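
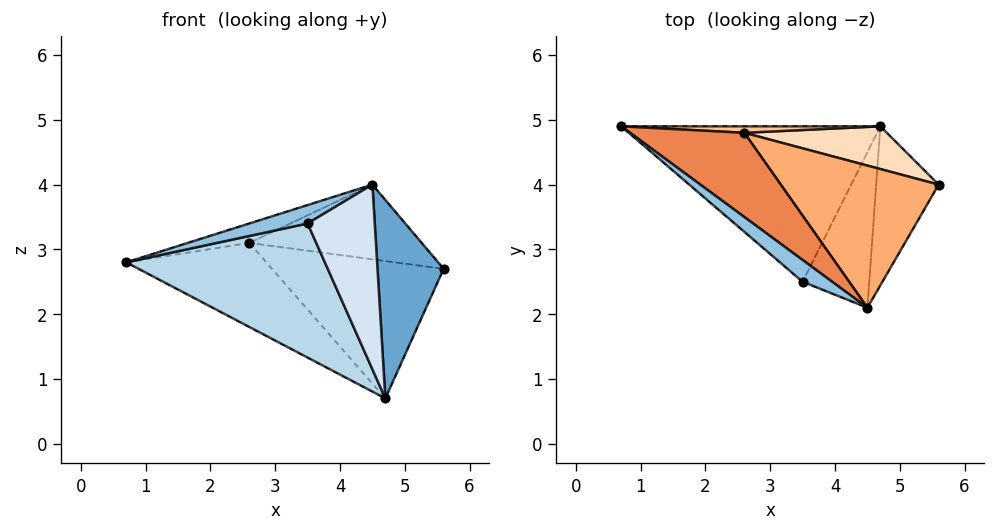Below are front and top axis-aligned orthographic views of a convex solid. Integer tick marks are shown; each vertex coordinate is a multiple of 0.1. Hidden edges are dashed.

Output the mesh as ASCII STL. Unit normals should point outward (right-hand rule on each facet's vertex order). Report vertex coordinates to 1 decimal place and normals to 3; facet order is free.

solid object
 facet normal 0.520 -0.667 -0.534
  outer loop
   vertex 4.7 4.9 0.7
   vertex 5.6 4.0 2.7
   vertex 4.5 2.1 4.0
  endloop
 endfacet
 facet normal -0.582 -0.524 0.621
  outer loop
   vertex 3.5 2.5 3.4
   vertex 4.5 2.1 4.0
   vertex 0.7 4.9 2.8
  endloop
 endfacet
 facet normal -0.369 -0.607 -0.704
  outer loop
   vertex 3.5 2.5 3.4
   vertex 0.7 4.9 2.8
   vertex 4.7 4.9 0.7
  endloop
 endfacet
 facet normal 0.080 -0.762 -0.642
  outer loop
   vertex 3.5 2.5 3.4
   vertex 4.7 4.9 0.7
   vertex 4.5 2.1 4.0
  endloop
 endfacet
 facet normal -0.141 0.223 0.965
  outer loop
   vertex 2.6 4.8 3.1
   vertex 0.7 4.9 2.8
   vertex 4.5 2.1 4.0
  endloop
 endfacet
 facet normal 0.235 0.452 0.860
  outer loop
   vertex 2.6 4.8 3.1
   vertex 4.5 2.1 4.0
   vertex 5.6 4.0 2.7
  endloop
 endfacet
 facet normal 0.040 0.996 0.077
  outer loop
   vertex 2.6 4.8 3.1
   vertex 4.7 4.9 0.7
   vertex 0.7 4.9 2.8
  endloop
 endfacet
 facet normal 0.282 0.916 0.285
  outer loop
   vertex 2.6 4.8 3.1
   vertex 5.6 4.0 2.7
   vertex 4.7 4.9 0.7
  endloop
 endfacet
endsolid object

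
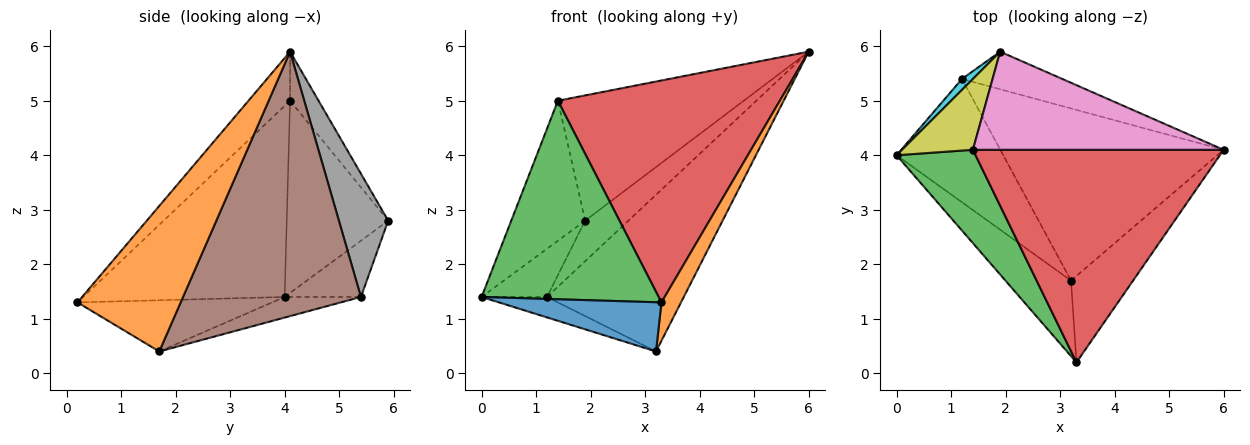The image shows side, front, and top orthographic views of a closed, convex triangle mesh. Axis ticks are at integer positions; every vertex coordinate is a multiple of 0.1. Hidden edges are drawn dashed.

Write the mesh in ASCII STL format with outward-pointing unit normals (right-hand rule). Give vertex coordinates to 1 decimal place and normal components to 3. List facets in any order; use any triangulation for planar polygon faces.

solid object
 facet normal -0.548 -0.457 -0.701
  outer loop
   vertex 3.2 1.7 0.4
   vertex 3.3 0.2 1.3
   vertex 0.0 4.0 1.4
  endloop
 endfacet
 facet normal 0.906 -0.171 -0.387
  outer loop
   vertex 3.2 1.7 0.4
   vertex 6.0 4.1 5.9
   vertex 3.3 0.2 1.3
  endloop
 endfacet
 facet normal -0.717 -0.631 0.296
  outer loop
   vertex 1.4 4.1 5.0
   vertex 0.0 4.0 1.4
   vertex 3.3 0.2 1.3
  endloop
 endfacet
 facet normal -0.134 -0.716 0.685
  outer loop
   vertex 1.4 4.1 5.0
   vertex 3.3 0.2 1.3
   vertex 6.0 4.1 5.9
  endloop
 endfacet
 facet normal -0.187 0.161 -0.969
  outer loop
   vertex 1.2 5.4 1.4
   vertex 3.2 1.7 0.4
   vertex 0.0 4.0 1.4
  endloop
 endfacet
 facet normal 0.659 0.506 -0.556
  outer loop
   vertex 1.2 5.4 1.4
   vertex 6.0 4.1 5.9
   vertex 3.2 1.7 0.4
  endloop
 endfacet
 facet normal -0.120 0.782 0.612
  outer loop
   vertex 1.9 5.9 2.8
   vertex 1.4 4.1 5.0
   vertex 6.0 4.1 5.9
  endloop
 endfacet
 facet normal 0.641 0.563 -0.522
  outer loop
   vertex 1.9 5.9 2.8
   vertex 6.0 4.1 5.9
   vertex 1.2 5.4 1.4
  endloop
 endfacet
 facet normal -0.775 0.564 0.286
  outer loop
   vertex 1.9 5.9 2.8
   vertex 0.0 4.0 1.4
   vertex 1.4 4.1 5.0
  endloop
 endfacet
 facet normal -0.751 0.644 0.146
  outer loop
   vertex 1.9 5.9 2.8
   vertex 1.2 5.4 1.4
   vertex 0.0 4.0 1.4
  endloop
 endfacet
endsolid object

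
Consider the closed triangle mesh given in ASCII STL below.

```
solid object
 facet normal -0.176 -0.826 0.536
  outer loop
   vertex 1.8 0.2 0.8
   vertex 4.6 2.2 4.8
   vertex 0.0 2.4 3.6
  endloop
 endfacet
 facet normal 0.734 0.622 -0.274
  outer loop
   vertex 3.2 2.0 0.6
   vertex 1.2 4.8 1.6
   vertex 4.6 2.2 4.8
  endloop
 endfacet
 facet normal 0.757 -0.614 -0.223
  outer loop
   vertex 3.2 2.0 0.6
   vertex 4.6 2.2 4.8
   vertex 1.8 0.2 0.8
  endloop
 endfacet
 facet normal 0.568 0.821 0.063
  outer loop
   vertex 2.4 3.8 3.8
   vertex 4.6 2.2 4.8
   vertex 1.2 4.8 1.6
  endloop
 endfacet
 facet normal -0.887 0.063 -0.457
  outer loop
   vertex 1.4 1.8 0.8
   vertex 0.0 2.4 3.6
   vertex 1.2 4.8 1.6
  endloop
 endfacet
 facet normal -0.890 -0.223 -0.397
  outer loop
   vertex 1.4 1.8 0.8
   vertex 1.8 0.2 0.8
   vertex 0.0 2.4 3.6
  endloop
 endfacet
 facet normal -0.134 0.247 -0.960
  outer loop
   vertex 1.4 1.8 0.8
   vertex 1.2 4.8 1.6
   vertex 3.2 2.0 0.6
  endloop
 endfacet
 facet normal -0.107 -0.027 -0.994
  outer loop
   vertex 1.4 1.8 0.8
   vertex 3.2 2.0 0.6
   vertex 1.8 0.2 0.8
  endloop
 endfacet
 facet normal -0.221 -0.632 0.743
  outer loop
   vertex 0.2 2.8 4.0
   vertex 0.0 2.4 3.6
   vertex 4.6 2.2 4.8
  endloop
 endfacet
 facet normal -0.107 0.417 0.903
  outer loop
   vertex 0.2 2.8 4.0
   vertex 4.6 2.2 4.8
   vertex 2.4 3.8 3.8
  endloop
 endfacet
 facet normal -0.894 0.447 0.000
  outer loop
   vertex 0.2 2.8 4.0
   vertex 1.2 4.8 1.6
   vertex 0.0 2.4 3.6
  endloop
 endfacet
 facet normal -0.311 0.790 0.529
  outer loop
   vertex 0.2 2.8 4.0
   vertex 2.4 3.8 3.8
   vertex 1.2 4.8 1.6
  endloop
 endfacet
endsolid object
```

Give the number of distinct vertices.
8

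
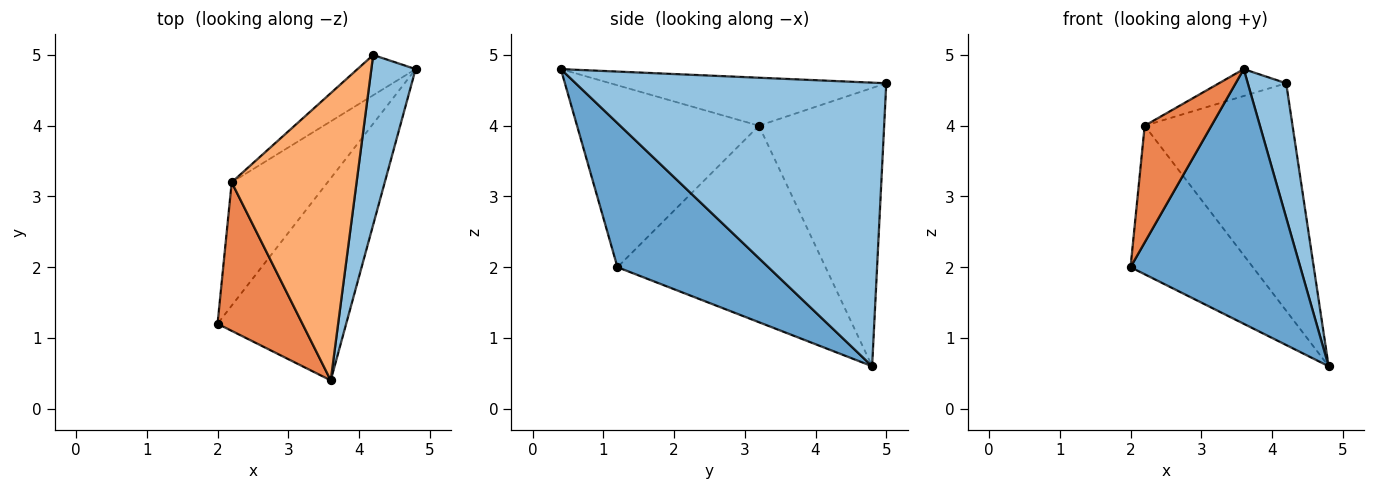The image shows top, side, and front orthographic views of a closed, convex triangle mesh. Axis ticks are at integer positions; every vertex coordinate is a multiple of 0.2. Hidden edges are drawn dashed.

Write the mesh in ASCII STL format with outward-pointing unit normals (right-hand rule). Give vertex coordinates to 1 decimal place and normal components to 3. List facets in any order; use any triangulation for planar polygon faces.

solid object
 facet normal 0.571 -0.643 -0.510
  outer loop
   vertex 3.6 0.4 4.8
   vertex 2.0 1.2 2.0
   vertex 4.8 4.8 0.6
  endloop
 endfacet
 facet normal 0.981 -0.121 0.153
  outer loop
   vertex 4.2 5.0 4.6
   vertex 3.6 0.4 4.8
   vertex 4.8 4.8 0.6
  endloop
 endfacet
 facet normal -0.795 0.467 -0.388
  outer loop
   vertex 2.2 3.2 4.0
   vertex 4.8 4.8 0.6
   vertex 2.0 1.2 2.0
  endloop
 endfacet
 facet normal -0.640 0.756 -0.134
  outer loop
   vertex 2.2 3.2 4.0
   vertex 4.2 5.0 4.6
   vertex 4.8 4.8 0.6
  endloop
 endfacet
 facet normal -0.860 -0.315 0.401
  outer loop
   vertex 2.2 3.2 4.0
   vertex 2.0 1.2 2.0
   vertex 3.6 0.4 4.8
  endloop
 endfacet
 facet normal -0.357 0.087 0.930
  outer loop
   vertex 2.2 3.2 4.0
   vertex 3.6 0.4 4.8
   vertex 4.2 5.0 4.6
  endloop
 endfacet
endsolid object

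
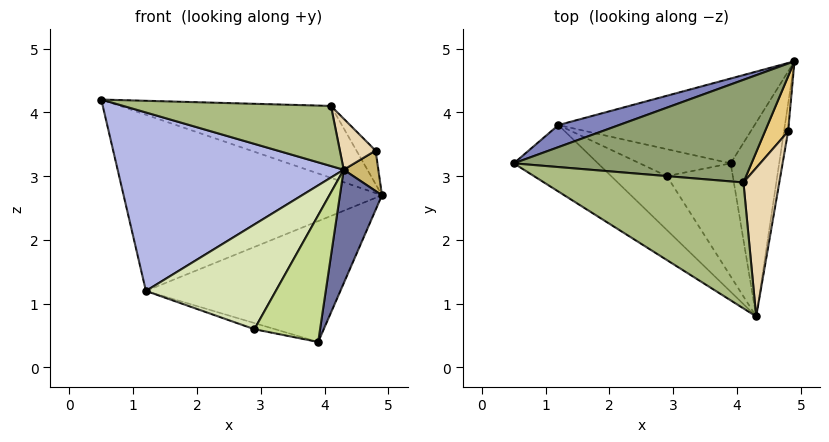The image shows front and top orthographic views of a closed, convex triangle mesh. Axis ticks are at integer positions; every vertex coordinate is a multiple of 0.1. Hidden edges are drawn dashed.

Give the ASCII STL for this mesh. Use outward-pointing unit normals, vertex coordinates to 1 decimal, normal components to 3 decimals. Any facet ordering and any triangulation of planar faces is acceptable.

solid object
 facet normal 0.941 -0.170 -0.291
  outer loop
   vertex 3.9 3.2 0.4
   vertex 4.9 4.8 2.7
   vertex 4.3 0.8 3.1
  endloop
 endfacet
 facet normal -0.303 0.945 0.118
  outer loop
   vertex 1.2 3.8 1.2
   vertex 0.5 3.2 4.2
   vertex 4.9 4.8 2.7
  endloop
 endfacet
 facet normal 0.012 0.818 -0.574
  outer loop
   vertex 1.2 3.8 1.2
   vertex 4.9 4.8 2.7
   vertex 3.9 3.2 0.4
  endloop
 endfacet
 facet normal -0.570 -0.770 -0.287
  outer loop
   vertex 1.2 3.8 1.2
   vertex 4.3 0.8 3.1
   vertex 0.5 3.2 4.2
  endloop
 endfacet
 facet normal 0.070 0.572 0.817
  outer loop
   vertex 4.1 2.9 4.1
   vertex 4.9 4.8 2.7
   vertex 0.5 3.2 4.2
  endloop
 endfacet
 facet normal -0.011 -0.431 0.902
  outer loop
   vertex 4.1 2.9 4.1
   vertex 0.5 3.2 4.2
   vertex 4.3 0.8 3.1
  endloop
 endfacet
 facet normal 0.016 -0.746 -0.666
  outer loop
   vertex 2.9 3.0 0.6
   vertex 3.9 3.2 0.4
   vertex 4.3 0.8 3.1
  endloop
 endfacet
 facet normal -0.502 -0.769 -0.396
  outer loop
   vertex 2.9 3.0 0.6
   vertex 4.3 0.8 3.1
   vertex 1.2 3.8 1.2
  endloop
 endfacet
 facet normal -0.233 0.216 -0.948
  outer loop
   vertex 2.9 3.0 0.6
   vertex 1.2 3.8 1.2
   vertex 3.9 3.2 0.4
  endloop
 endfacet
 facet normal 0.981 -0.158 -0.108
  outer loop
   vertex 4.8 3.7 3.4
   vertex 4.3 0.8 3.1
   vertex 4.9 4.8 2.7
  endloop
 endfacet
 facet normal 0.252 0.503 0.827
  outer loop
   vertex 4.8 3.7 3.4
   vertex 4.9 4.8 2.7
   vertex 4.1 2.9 4.1
  endloop
 endfacet
 facet normal 0.796 -0.196 0.572
  outer loop
   vertex 4.8 3.7 3.4
   vertex 4.1 2.9 4.1
   vertex 4.3 0.8 3.1
  endloop
 endfacet
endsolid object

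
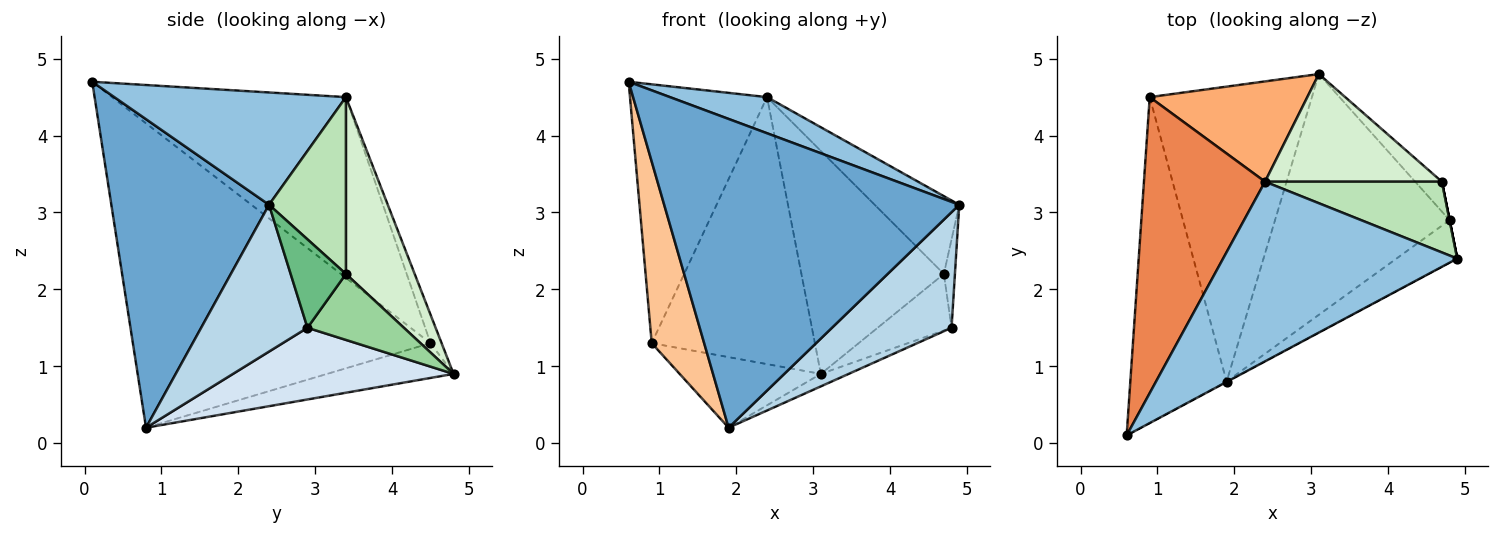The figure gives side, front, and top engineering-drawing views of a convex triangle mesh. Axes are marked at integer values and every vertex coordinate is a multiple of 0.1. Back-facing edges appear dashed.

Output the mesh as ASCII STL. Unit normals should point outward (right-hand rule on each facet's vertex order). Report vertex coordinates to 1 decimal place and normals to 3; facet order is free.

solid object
 facet normal 0.471 -0.882 -0.001
  outer loop
   vertex 1.9 0.8 0.2
   vertex 4.9 2.4 3.1
   vertex 0.6 0.1 4.7
  endloop
 endfacet
 facet normal 0.426 -0.178 0.887
  outer loop
   vertex 2.4 3.4 4.5
   vertex 0.6 0.1 4.7
   vertex 4.9 2.4 3.1
  endloop
 endfacet
 facet normal 0.641 -0.721 -0.265
  outer loop
   vertex 4.8 2.9 1.5
   vertex 4.9 2.4 3.1
   vertex 1.9 0.8 0.2
  endloop
 endfacet
 facet normal 0.380 0.048 -0.924
  outer loop
   vertex 4.8 2.9 1.5
   vertex 1.9 0.8 0.2
   vertex 3.1 4.8 0.9
  endloop
 endfacet
 facet normal -0.747 0.438 0.501
  outer loop
   vertex 0.9 4.5 1.3
   vertex 0.6 0.1 4.7
   vertex 2.4 3.4 4.5
  endloop
 endfacet
 facet normal -0.064 0.934 0.351
  outer loop
   vertex 0.9 4.5 1.3
   vertex 2.4 3.4 4.5
   vertex 3.1 4.8 0.9
  endloop
 endfacet
 facet normal -0.940 -0.166 -0.297
  outer loop
   vertex 0.9 4.5 1.3
   vertex 1.9 0.8 0.2
   vertex 0.6 0.1 4.7
  endloop
 endfacet
 facet normal -0.204 0.228 -0.952
  outer loop
   vertex 0.9 4.5 1.3
   vertex 3.1 4.8 0.9
   vertex 1.9 0.8 0.2
  endloop
 endfacet
 facet normal 0.981 0.196 0.000
  outer loop
   vertex 4.7 3.4 2.2
   vertex 4.9 2.4 3.1
   vertex 4.8 2.9 1.5
  endloop
 endfacet
 facet normal 0.755 0.579 -0.306
  outer loop
   vertex 4.7 3.4 2.2
   vertex 4.8 2.9 1.5
   vertex 3.1 4.8 0.9
  endloop
 endfacet
 facet normal 0.558 0.614 0.558
  outer loop
   vertex 4.7 3.4 2.2
   vertex 2.4 3.4 4.5
   vertex 4.9 2.4 3.1
  endloop
 endfacet
 facet normal 0.399 0.826 0.399
  outer loop
   vertex 4.7 3.4 2.2
   vertex 3.1 4.8 0.9
   vertex 2.4 3.4 4.5
  endloop
 endfacet
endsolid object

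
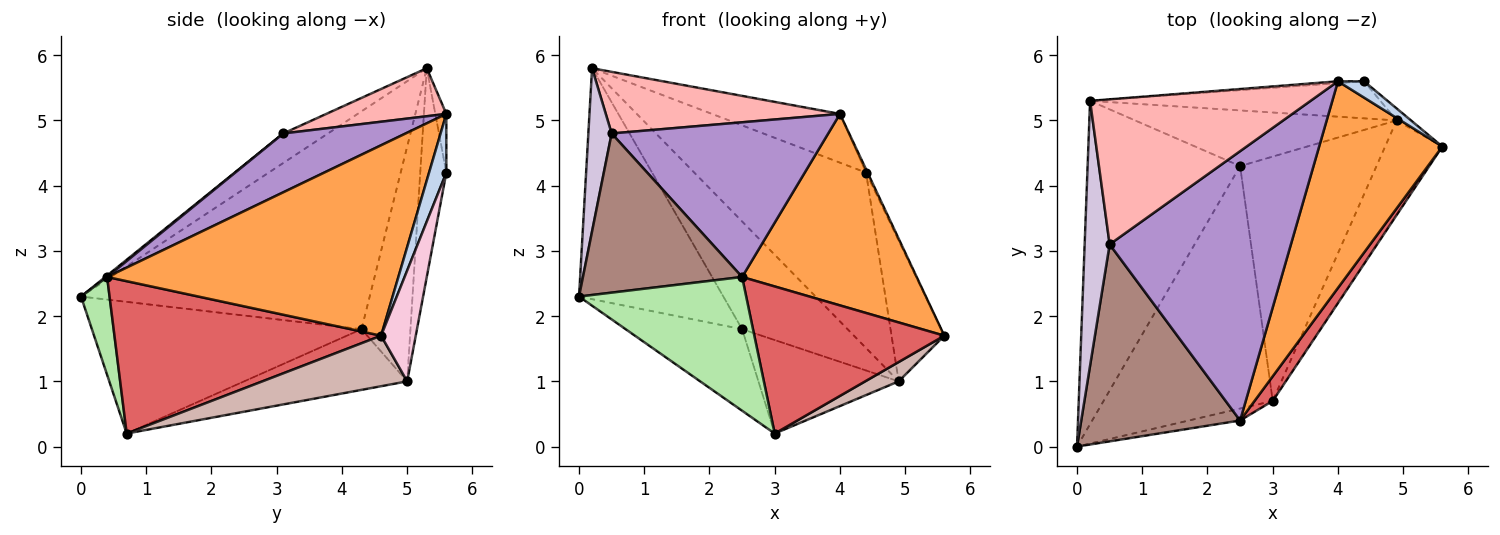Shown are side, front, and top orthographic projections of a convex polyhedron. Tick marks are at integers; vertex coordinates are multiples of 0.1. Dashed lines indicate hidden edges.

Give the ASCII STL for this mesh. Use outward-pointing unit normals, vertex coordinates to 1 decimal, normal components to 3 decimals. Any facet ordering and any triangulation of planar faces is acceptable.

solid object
 facet normal -0.758 0.379 -0.531
  outer loop
   vertex 2.5 4.3 1.8
   vertex 0.0 0.0 2.3
   vertex 0.2 5.3 5.8
  endloop
 endfacet
 facet normal 0.911 0.081 0.405
  outer loop
   vertex 4.0 5.6 5.1
   vertex 5.6 4.6 1.7
   vertex 4.4 5.6 4.2
  endloop
 endfacet
 facet normal 0.750 -0.450 0.485
  outer loop
   vertex 4.0 5.6 5.1
   vertex 2.5 0.4 2.6
   vertex 5.6 4.6 1.7
  endloop
 endfacet
 facet normal -0.086 0.996 -0.038
  outer loop
   vertex 4.0 5.6 5.1
   vertex 4.4 5.6 4.2
   vertex 0.2 5.3 5.8
  endloop
 endfacet
 facet normal -0.594 0.257 -0.763
  outer loop
   vertex 3.0 0.7 0.2
   vertex 0.0 0.0 2.3
   vertex 2.5 4.3 1.8
  endloop
 endfacet
 facet normal 0.168 -0.982 -0.088
  outer loop
   vertex 3.0 0.7 0.2
   vertex 2.5 0.4 2.6
   vertex 0.0 0.0 2.3
  endloop
 endfacet
 facet normal 0.811 -0.578 0.097
  outer loop
   vertex 3.0 0.7 0.2
   vertex 5.6 4.6 1.7
   vertex 2.5 0.4 2.6
  endloop
 endfacet
 facet normal 0.197 -0.383 0.902
  outer loop
   vertex 0.5 3.1 4.8
   vertex 4.0 5.6 5.1
   vertex 0.2 5.3 5.8
  endloop
 endfacet
 facet normal 0.271 -0.479 0.835
  outer loop
   vertex 0.5 3.1 4.8
   vertex 2.5 0.4 2.6
   vertex 4.0 5.6 5.1
  endloop
 endfacet
 facet normal -0.709 -0.370 0.600
  outer loop
   vertex 0.5 3.1 4.8
   vertex 0.2 5.3 5.8
   vertex 0.0 0.0 2.3
  endloop
 endfacet
 facet normal 0.007 -0.628 0.778
  outer loop
   vertex 0.5 3.1 4.8
   vertex 0.0 0.0 2.3
   vertex 2.5 0.4 2.6
  endloop
 endfacet
 facet normal 0.654 -0.151 -0.741
  outer loop
   vertex 4.9 5.0 1.0
   vertex 5.6 4.6 1.7
   vertex 3.0 0.7 0.2
  endloop
 endfacet
 facet normal -0.384 0.330 -0.862
  outer loop
   vertex 4.9 5.0 1.0
   vertex 3.0 0.7 0.2
   vertex 2.5 4.3 1.8
  endloop
 endfacet
 facet normal 0.547 0.834 -0.071
  outer loop
   vertex 4.9 5.0 1.0
   vertex 4.4 5.6 4.2
   vertex 5.6 4.6 1.7
  endloop
 endfacet
 facet normal -0.147 0.968 -0.204
  outer loop
   vertex 4.9 5.0 1.0
   vertex 0.2 5.3 5.8
   vertex 4.4 5.6 4.2
  endloop
 endfacet
 facet normal -0.381 0.821 -0.424
  outer loop
   vertex 4.9 5.0 1.0
   vertex 2.5 4.3 1.8
   vertex 0.2 5.3 5.8
  endloop
 endfacet
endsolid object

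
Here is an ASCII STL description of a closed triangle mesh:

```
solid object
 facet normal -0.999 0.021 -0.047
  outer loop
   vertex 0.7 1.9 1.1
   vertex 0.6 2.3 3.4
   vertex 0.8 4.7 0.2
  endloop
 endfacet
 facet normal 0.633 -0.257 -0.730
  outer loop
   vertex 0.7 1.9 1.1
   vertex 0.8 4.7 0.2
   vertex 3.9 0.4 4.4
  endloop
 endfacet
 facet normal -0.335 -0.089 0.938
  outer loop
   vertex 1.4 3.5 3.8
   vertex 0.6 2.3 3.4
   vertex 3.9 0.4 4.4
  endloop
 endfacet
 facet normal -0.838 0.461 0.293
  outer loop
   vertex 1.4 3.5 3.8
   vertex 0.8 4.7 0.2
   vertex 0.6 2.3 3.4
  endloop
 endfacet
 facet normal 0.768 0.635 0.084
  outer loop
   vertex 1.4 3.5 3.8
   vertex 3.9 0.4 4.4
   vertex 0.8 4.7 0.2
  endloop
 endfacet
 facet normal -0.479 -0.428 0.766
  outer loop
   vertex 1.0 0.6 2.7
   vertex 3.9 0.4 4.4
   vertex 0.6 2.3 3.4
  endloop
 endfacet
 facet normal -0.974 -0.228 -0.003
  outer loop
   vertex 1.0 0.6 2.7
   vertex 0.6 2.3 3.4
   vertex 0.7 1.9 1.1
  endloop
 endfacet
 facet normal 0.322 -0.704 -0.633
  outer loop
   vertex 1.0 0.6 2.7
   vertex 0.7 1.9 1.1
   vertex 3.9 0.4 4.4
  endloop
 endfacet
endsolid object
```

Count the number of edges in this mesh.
12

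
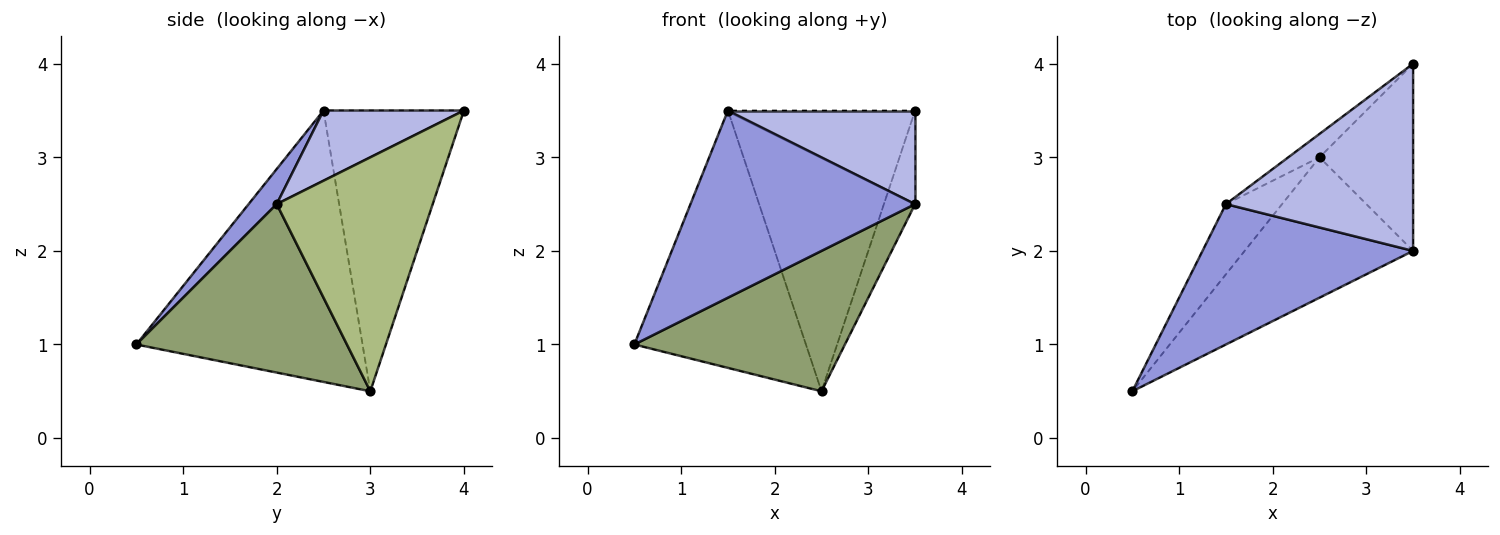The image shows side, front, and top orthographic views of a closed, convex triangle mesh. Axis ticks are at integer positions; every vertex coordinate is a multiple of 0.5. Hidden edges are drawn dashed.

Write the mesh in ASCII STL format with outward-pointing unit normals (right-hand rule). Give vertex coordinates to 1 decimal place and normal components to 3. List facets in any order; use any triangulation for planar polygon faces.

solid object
 facet normal -0.786 0.596 -0.163
  outer loop
   vertex 2.5 3.0 0.5
   vertex 0.5 0.5 1.0
   vertex 1.5 2.5 3.5
  endloop
 endfacet
 facet normal -0.599 0.798 -0.067
  outer loop
   vertex 2.5 3.0 0.5
   vertex 1.5 2.5 3.5
   vertex 3.5 4.0 3.5
  endloop
 endfacet
 facet normal 0.100 -0.796 0.597
  outer loop
   vertex 3.5 2.0 2.5
   vertex 1.5 2.5 3.5
   vertex 0.5 0.5 1.0
  endloop
 endfacet
 facet normal 0.318 -0.424 0.848
  outer loop
   vertex 3.5 2.0 2.5
   vertex 3.5 4.0 3.5
   vertex 1.5 2.5 3.5
  endloop
 endfacet
 facet normal 0.577 -0.577 -0.577
  outer loop
   vertex 3.5 2.0 2.5
   vertex 0.5 0.5 1.0
   vertex 2.5 3.0 0.5
  endloop
 endfacet
 facet normal 0.913 0.183 -0.365
  outer loop
   vertex 3.5 2.0 2.5
   vertex 2.5 3.0 0.5
   vertex 3.5 4.0 3.5
  endloop
 endfacet
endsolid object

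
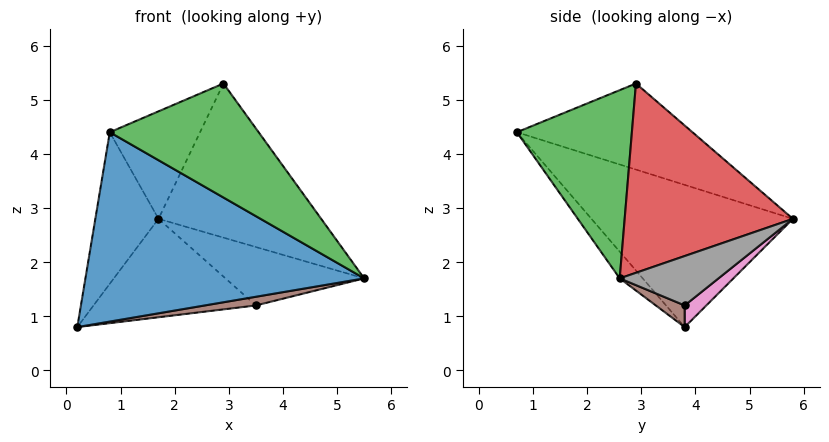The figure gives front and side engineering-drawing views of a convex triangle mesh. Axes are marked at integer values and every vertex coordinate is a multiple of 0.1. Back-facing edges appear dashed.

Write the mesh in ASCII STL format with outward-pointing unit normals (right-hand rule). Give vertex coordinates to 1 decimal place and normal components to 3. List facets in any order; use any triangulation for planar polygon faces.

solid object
 facet normal -0.063 -0.761 -0.645
  outer loop
   vertex 0.8 0.7 4.4
   vertex 0.2 3.8 0.8
   vertex 5.5 2.6 1.7
  endloop
 endfacet
 facet normal -0.881 0.276 0.385
  outer loop
   vertex 1.7 5.8 2.8
   vertex 0.2 3.8 0.8
   vertex 0.8 0.7 4.4
  endloop
 endfacet
 facet normal 0.545 -0.706 0.453
  outer loop
   vertex 2.9 2.9 5.3
   vertex 0.8 0.7 4.4
   vertex 5.5 2.6 1.7
  endloop
 endfacet
 facet normal 0.653 0.631 0.419
  outer loop
   vertex 2.9 2.9 5.3
   vertex 5.5 2.6 1.7
   vertex 1.7 5.8 2.8
  endloop
 endfacet
 facet normal -0.642 0.330 0.692
  outer loop
   vertex 2.9 2.9 5.3
   vertex 1.7 5.8 2.8
   vertex 0.8 0.7 4.4
  endloop
 endfacet
 facet normal 0.118 -0.208 -0.971
  outer loop
   vertex 3.5 3.8 1.2
   vertex 5.5 2.6 1.7
   vertex 0.2 3.8 0.8
  endloop
 endfacet
 facet normal 0.089 0.670 -0.737
  outer loop
   vertex 3.5 3.8 1.2
   vertex 0.2 3.8 0.8
   vertex 1.7 5.8 2.8
  endloop
 endfacet
 facet normal 0.545 0.765 -0.343
  outer loop
   vertex 3.5 3.8 1.2
   vertex 1.7 5.8 2.8
   vertex 5.5 2.6 1.7
  endloop
 endfacet
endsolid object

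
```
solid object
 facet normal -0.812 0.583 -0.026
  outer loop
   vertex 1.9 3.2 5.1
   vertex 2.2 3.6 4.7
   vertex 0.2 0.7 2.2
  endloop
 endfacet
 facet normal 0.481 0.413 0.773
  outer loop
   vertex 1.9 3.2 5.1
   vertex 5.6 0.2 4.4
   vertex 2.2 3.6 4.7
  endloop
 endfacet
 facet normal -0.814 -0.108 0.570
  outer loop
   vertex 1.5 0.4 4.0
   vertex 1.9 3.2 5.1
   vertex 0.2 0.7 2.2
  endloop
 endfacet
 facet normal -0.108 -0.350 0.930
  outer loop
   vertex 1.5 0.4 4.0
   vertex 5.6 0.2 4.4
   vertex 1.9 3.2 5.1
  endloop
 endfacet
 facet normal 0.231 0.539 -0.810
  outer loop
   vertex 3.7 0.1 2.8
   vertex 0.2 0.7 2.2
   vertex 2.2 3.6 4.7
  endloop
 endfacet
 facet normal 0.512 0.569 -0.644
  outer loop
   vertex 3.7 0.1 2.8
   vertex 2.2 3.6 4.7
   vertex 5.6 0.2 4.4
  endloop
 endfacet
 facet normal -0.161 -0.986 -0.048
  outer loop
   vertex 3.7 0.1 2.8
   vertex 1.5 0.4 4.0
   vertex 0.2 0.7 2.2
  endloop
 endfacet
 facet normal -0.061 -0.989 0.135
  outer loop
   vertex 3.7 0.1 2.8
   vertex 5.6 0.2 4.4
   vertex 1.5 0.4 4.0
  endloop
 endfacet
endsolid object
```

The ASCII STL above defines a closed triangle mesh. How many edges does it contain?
12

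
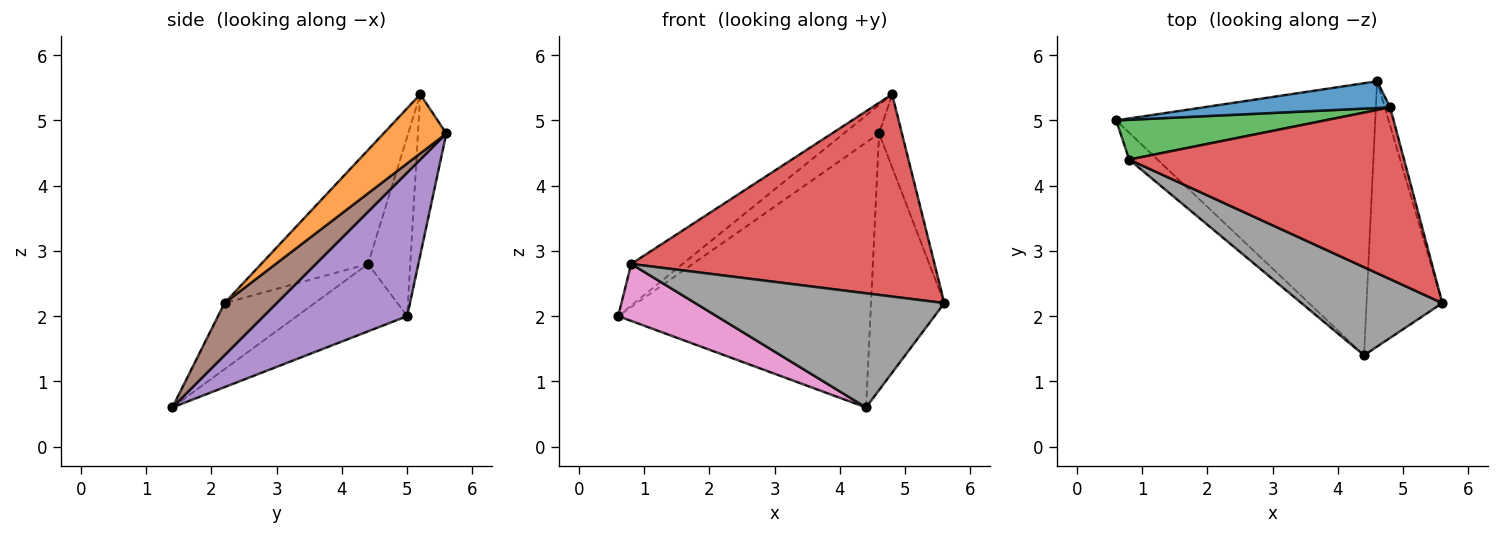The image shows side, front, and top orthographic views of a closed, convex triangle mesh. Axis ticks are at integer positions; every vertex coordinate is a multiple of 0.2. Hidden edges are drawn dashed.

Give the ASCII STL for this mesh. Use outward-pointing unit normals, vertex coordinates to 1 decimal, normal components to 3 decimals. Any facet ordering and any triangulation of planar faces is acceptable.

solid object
 facet normal -0.507 0.630 0.589
  outer loop
   vertex 4.8 5.2 5.4
   vertex 4.6 5.6 4.8
   vertex 0.6 5.0 2.0
  endloop
 endfacet
 facet normal 0.936 0.341 -0.085
  outer loop
   vertex 4.8 5.2 5.4
   vertex 5.6 2.2 2.2
   vertex 4.6 5.6 4.8
  endloop
 endfacet
 facet normal -0.510 0.622 0.594
  outer loop
   vertex 0.8 4.4 2.8
   vertex 4.8 5.2 5.4
   vertex 0.6 5.0 2.0
  endloop
 endfacet
 facet normal -0.259 -0.736 0.625
  outer loop
   vertex 0.8 4.4 2.8
   vertex 5.6 2.2 2.2
   vertex 4.8 5.2 5.4
  endloop
 endfacet
 facet normal 0.369 0.648 -0.666
  outer loop
   vertex 4.4 1.4 0.6
   vertex 0.6 5.0 2.0
   vertex 4.6 5.6 4.8
  endloop
 endfacet
 facet normal 0.444 0.623 -0.644
  outer loop
   vertex 4.4 1.4 0.6
   vertex 4.6 5.6 4.8
   vertex 5.6 2.2 2.2
  endloop
 endfacet
 facet normal -0.712 -0.635 -0.299
  outer loop
   vertex 4.4 1.4 0.6
   vertex 0.8 4.4 2.8
   vertex 0.6 5.0 2.0
  endloop
 endfacet
 facet normal -0.275 -0.761 0.587
  outer loop
   vertex 4.4 1.4 0.6
   vertex 5.6 2.2 2.2
   vertex 0.8 4.4 2.8
  endloop
 endfacet
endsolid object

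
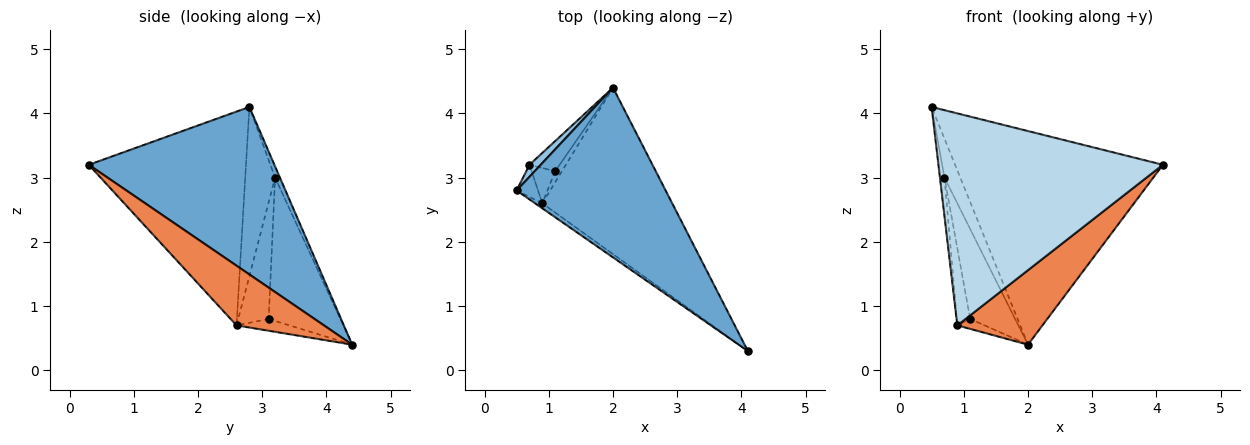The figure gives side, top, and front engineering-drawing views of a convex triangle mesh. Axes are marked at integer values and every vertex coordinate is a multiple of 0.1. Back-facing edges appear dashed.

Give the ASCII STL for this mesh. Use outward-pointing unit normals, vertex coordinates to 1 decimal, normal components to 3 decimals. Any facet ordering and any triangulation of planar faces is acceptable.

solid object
 facet normal 0.573 0.642 0.510
  outer loop
   vertex 2.0 4.4 0.4
   vertex 0.5 2.8 4.1
   vertex 4.1 0.3 3.2
  endloop
 endfacet
 facet normal -0.282 0.917 0.282
  outer loop
   vertex 0.7 3.2 3.0
   vertex 0.5 2.8 4.1
   vertex 2.0 4.4 0.4
  endloop
 endfacet
 facet normal -0.574 -0.819 -0.019
  outer loop
   vertex 0.9 2.6 0.7
   vertex 4.1 0.3 3.2
   vertex 0.5 2.8 4.1
  endloop
 endfacet
 facet normal -0.981 0.149 -0.124
  outer loop
   vertex 0.9 2.6 0.7
   vertex 0.5 2.8 4.1
   vertex 0.7 3.2 3.0
  endloop
 endfacet
 facet normal 0.387 -0.377 -0.842
  outer loop
   vertex 0.9 2.6 0.7
   vertex 2.0 4.4 0.4
   vertex 4.1 0.3 3.2
  endloop
 endfacet
 facet normal -0.834 0.523 -0.175
  outer loop
   vertex 1.1 3.1 0.8
   vertex 0.7 3.2 3.0
   vertex 2.0 4.4 0.4
  endloop
 endfacet
 facet normal -0.791 0.408 -0.456
  outer loop
   vertex 1.1 3.1 0.8
   vertex 2.0 4.4 0.4
   vertex 0.9 2.6 0.7
  endloop
 endfacet
 facet normal -0.900 0.396 -0.182
  outer loop
   vertex 1.1 3.1 0.8
   vertex 0.9 2.6 0.7
   vertex 0.7 3.2 3.0
  endloop
 endfacet
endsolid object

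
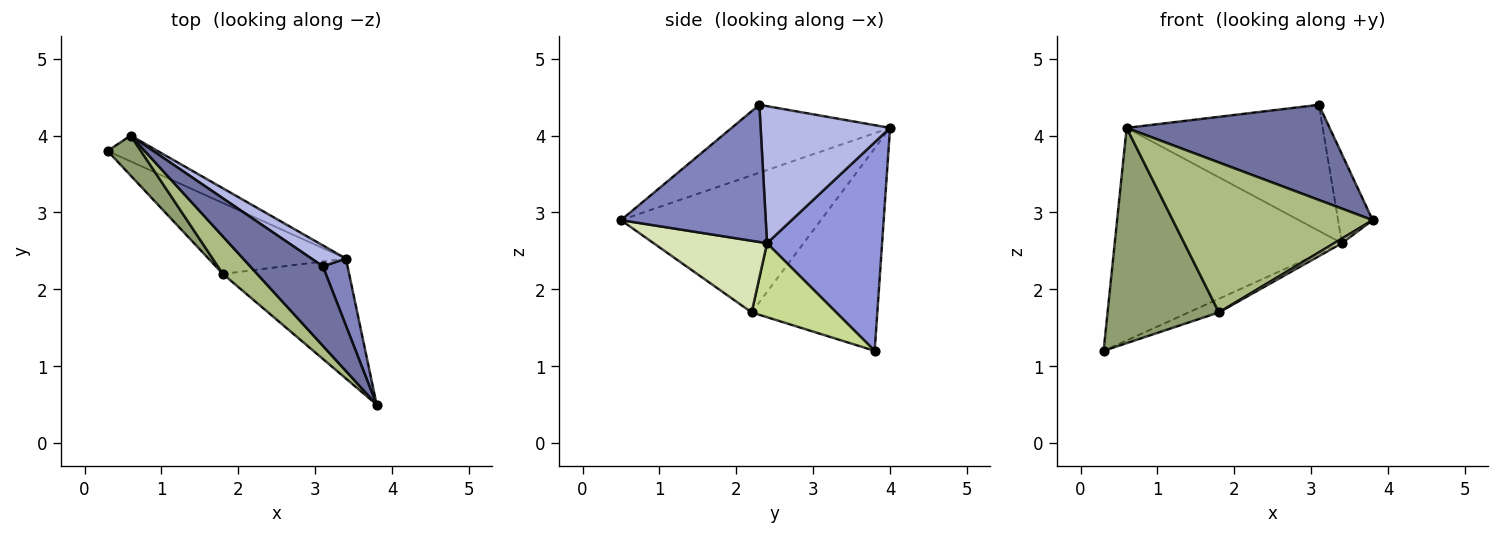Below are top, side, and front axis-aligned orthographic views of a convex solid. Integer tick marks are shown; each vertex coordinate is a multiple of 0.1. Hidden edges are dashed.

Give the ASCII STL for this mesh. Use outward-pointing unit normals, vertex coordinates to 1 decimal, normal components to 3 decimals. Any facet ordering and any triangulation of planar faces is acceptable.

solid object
 facet normal -0.514 -0.658 0.550
  outer loop
   vertex 0.6 4.0 4.1
   vertex 3.8 0.5 2.9
   vertex 3.1 2.3 4.4
  endloop
 endfacet
 facet normal 0.958 0.229 0.172
  outer loop
   vertex 3.4 2.4 2.6
   vertex 3.1 2.3 4.4
   vertex 3.8 0.5 2.9
  endloop
 endfacet
 facet normal 0.449 0.887 -0.108
  outer loop
   vertex 3.4 2.4 2.6
   vertex 0.3 3.8 1.2
   vertex 0.6 4.0 4.1
  endloop
 endfacet
 facet normal 0.546 0.827 0.137
  outer loop
   vertex 3.4 2.4 2.6
   vertex 0.6 4.0 4.1
   vertex 3.1 2.3 4.4
  endloop
 endfacet
 facet normal -0.743 -0.658 0.122
  outer loop
   vertex 1.8 2.2 1.7
   vertex 0.6 4.0 4.1
   vertex 0.3 3.8 1.2
  endloop
 endfacet
 facet normal -0.696 -0.696 0.174
  outer loop
   vertex 1.8 2.2 1.7
   vertex 3.8 0.5 2.9
   vertex 0.6 4.0 4.1
  endloop
 endfacet
 facet normal 0.467 0.167 -0.868
  outer loop
   vertex 1.8 2.2 1.7
   vertex 0.3 3.8 1.2
   vertex 3.4 2.4 2.6
  endloop
 endfacet
 facet normal 0.493 -0.033 -0.869
  outer loop
   vertex 1.8 2.2 1.7
   vertex 3.4 2.4 2.6
   vertex 3.8 0.5 2.9
  endloop
 endfacet
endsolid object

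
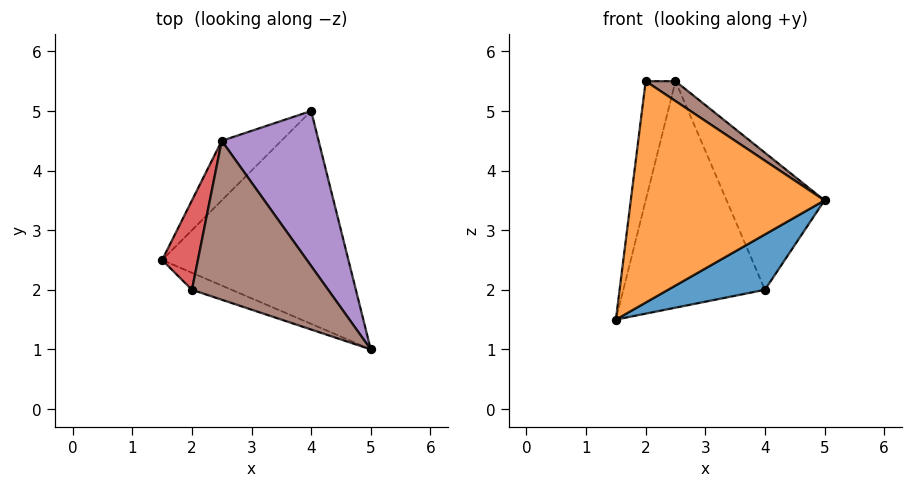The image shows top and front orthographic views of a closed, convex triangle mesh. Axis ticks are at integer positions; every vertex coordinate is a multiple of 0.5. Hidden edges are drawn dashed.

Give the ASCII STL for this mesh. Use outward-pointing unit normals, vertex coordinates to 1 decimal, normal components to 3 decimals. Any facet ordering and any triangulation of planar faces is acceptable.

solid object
 facet normal 0.407 -0.230 -0.884
  outer loop
   vertex 4.0 5.0 2.0
   vertex 5.0 1.0 3.5
   vertex 1.5 2.5 1.5
  endloop
 endfacet
 facet normal -0.358 -0.931 -0.072
  outer loop
   vertex 2.0 2.0 5.5
   vertex 1.5 2.5 1.5
   vertex 5.0 1.0 3.5
  endloop
 endfacet
 facet normal -0.676 0.713 -0.188
  outer loop
   vertex 2.5 4.5 5.5
   vertex 4.0 5.0 2.0
   vertex 1.5 2.5 1.5
  endloop
 endfacet
 facet normal -0.970 0.194 0.146
  outer loop
   vertex 2.5 4.5 5.5
   vertex 1.5 2.5 1.5
   vertex 2.0 2.0 5.5
  endloop
 endfacet
 facet normal 0.837 0.363 0.410
  outer loop
   vertex 2.5 4.5 5.5
   vertex 5.0 1.0 3.5
   vertex 4.0 5.0 2.0
  endloop
 endfacet
 facet normal 0.527 -0.105 0.843
  outer loop
   vertex 2.5 4.5 5.5
   vertex 2.0 2.0 5.5
   vertex 5.0 1.0 3.5
  endloop
 endfacet
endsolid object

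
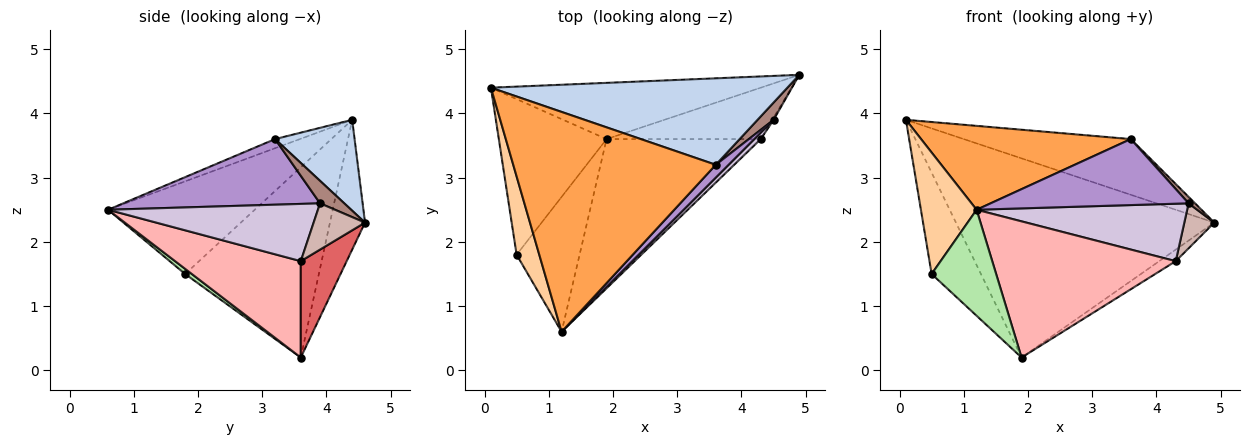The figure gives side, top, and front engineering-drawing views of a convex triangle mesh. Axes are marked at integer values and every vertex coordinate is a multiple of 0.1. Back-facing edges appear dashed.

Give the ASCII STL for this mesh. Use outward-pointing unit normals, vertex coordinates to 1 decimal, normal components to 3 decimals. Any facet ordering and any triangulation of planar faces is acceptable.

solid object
 facet normal -0.130 0.954 -0.269
  outer loop
   vertex 1.9 3.6 0.2
   vertex 0.1 4.4 3.9
   vertex 4.9 4.6 2.3
  endloop
 endfacet
 facet normal 0.250 0.524 0.814
  outer loop
   vertex 3.6 3.2 3.6
   vertex 4.9 4.6 2.3
   vertex 0.1 4.4 3.9
  endloop
 endfacet
 facet normal -0.042 -0.356 0.933
  outer loop
   vertex 3.6 3.2 3.6
   vertex 0.1 4.4 3.9
   vertex 1.2 0.6 2.5
  endloop
 endfacet
 facet normal -0.911 -0.346 0.223
  outer loop
   vertex 0.5 1.8 1.5
   vertex 1.2 0.6 2.5
   vertex 0.1 4.4 3.9
  endloop
 endfacet
 facet normal -0.829 0.306 -0.469
  outer loop
   vertex 0.5 1.8 1.5
   vertex 0.1 4.4 3.9
   vertex 1.9 3.6 0.2
  endloop
 endfacet
 facet normal 0.064 -0.617 -0.785
  outer loop
   vertex 0.5 1.8 1.5
   vertex 1.9 3.6 0.2
   vertex 1.2 0.6 2.5
  endloop
 endfacet
 facet normal 0.521 0.187 -0.833
  outer loop
   vertex 4.3 3.6 1.7
   vertex 1.9 3.6 0.2
   vertex 4.9 4.6 2.3
  endloop
 endfacet
 facet normal 0.419 -0.612 -0.671
  outer loop
   vertex 4.3 3.6 1.7
   vertex 1.2 0.6 2.5
   vertex 1.9 3.6 0.2
  endloop
 endfacet
 facet normal 0.698 -0.703 0.137
  outer loop
   vertex 4.5 3.9 2.6
   vertex 3.6 3.2 3.6
   vertex 1.2 0.6 2.5
  endloop
 endfacet
 facet normal 0.704 -0.706 0.079
  outer loop
   vertex 4.5 3.9 2.6
   vertex 1.2 0.6 2.5
   vertex 4.3 3.6 1.7
  endloop
 endfacet
 facet normal 0.795 -0.211 0.568
  outer loop
   vertex 4.5 3.9 2.6
   vertex 4.9 4.6 2.3
   vertex 3.6 3.2 3.6
  endloop
 endfacet
 facet normal 0.864 -0.504 -0.024
  outer loop
   vertex 4.5 3.9 2.6
   vertex 4.3 3.6 1.7
   vertex 4.9 4.6 2.3
  endloop
 endfacet
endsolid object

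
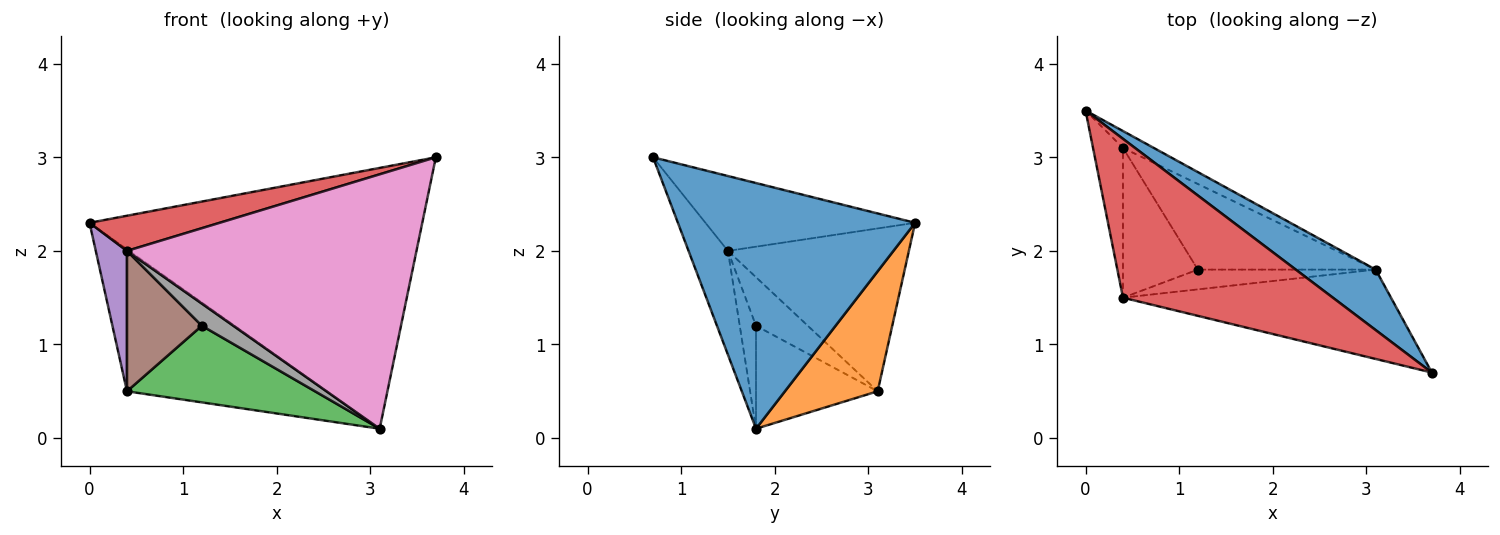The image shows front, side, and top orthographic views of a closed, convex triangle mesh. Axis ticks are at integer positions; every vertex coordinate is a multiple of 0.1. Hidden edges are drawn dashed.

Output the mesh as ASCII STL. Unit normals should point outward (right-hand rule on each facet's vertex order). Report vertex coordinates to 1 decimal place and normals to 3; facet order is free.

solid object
 facet normal 0.570 0.800 0.185
  outer loop
   vertex 3.1 1.8 0.1
   vertex 0.0 3.5 2.3
   vertex 3.7 0.7 3.0
  endloop
 endfacet
 facet normal 0.418 0.902 -0.107
  outer loop
   vertex 0.4 3.1 0.5
   vertex 0.0 3.5 2.3
   vertex 3.1 1.8 0.1
  endloop
 endfacet
 facet normal -0.396 -0.612 -0.684
  outer loop
   vertex 0.4 3.1 0.5
   vertex 3.1 1.8 0.1
   vertex 1.2 1.8 1.2
  endloop
 endfacet
 facet normal -0.329 -0.204 0.922
  outer loop
   vertex 0.4 1.5 2.0
   vertex 3.7 0.7 3.0
   vertex 0.0 3.5 2.3
  endloop
 endfacet
 facet normal -0.970 -0.167 -0.178
  outer loop
   vertex 0.4 1.5 2.0
   vertex 0.0 3.5 2.3
   vertex 0.4 3.1 0.5
  endloop
 endfacet
 facet normal -0.428 -0.618 -0.659
  outer loop
   vertex 0.4 1.5 2.0
   vertex 0.4 3.1 0.5
   vertex 1.2 1.8 1.2
  endloop
 endfacet
 facet normal -0.127 -0.936 -0.329
  outer loop
   vertex 0.4 1.5 2.0
   vertex 3.1 1.8 0.1
   vertex 3.7 0.7 3.0
  endloop
 endfacet
 facet normal -0.359 -0.697 -0.621
  outer loop
   vertex 0.4 1.5 2.0
   vertex 1.2 1.8 1.2
   vertex 3.1 1.8 0.1
  endloop
 endfacet
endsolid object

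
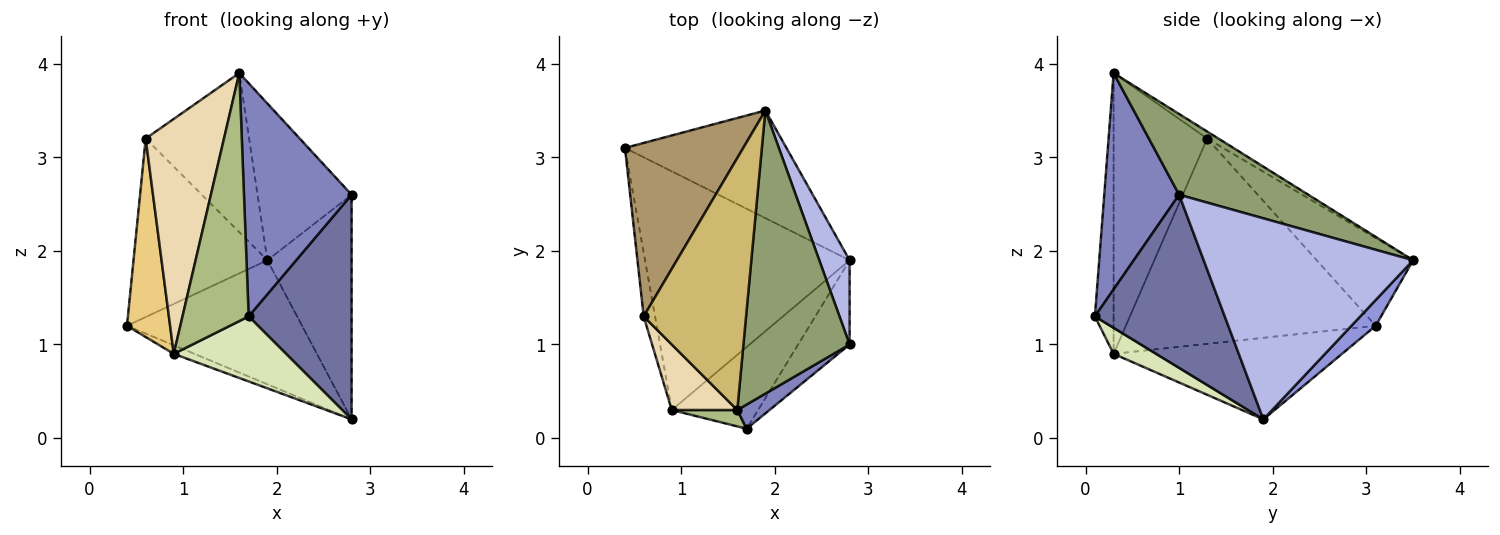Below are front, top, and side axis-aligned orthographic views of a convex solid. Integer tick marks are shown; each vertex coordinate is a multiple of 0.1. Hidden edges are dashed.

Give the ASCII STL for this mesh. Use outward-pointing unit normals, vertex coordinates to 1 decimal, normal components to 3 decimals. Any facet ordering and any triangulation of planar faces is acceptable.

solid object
 facet normal 0.763 -0.605 -0.227
  outer loop
   vertex 2.8 1.9 0.2
   vertex 2.8 1.0 2.6
   vertex 1.7 0.1 1.3
  endloop
 endfacet
 facet normal 0.569 -0.818 0.085
  outer loop
   vertex 1.6 0.3 3.9
   vertex 1.7 0.1 1.3
   vertex 2.8 1.0 2.6
  endloop
 endfacet
 facet normal 0.104 0.751 -0.652
  outer loop
   vertex 1.9 3.5 1.9
   vertex 2.8 1.9 0.2
   vertex 0.4 3.1 1.2
  endloop
 endfacet
 facet normal 0.919 0.370 0.139
  outer loop
   vertex 1.9 3.5 1.9
   vertex 2.8 1.0 2.6
   vertex 2.8 1.9 0.2
  endloop
 endfacet
 facet normal 0.554 0.403 0.728
  outer loop
   vertex 1.9 3.5 1.9
   vertex 1.6 0.3 3.9
   vertex 2.8 1.0 2.6
  endloop
 endfacet
 facet normal -0.272 -0.960 0.063
  outer loop
   vertex 0.9 0.3 0.9
   vertex 1.7 0.1 1.3
   vertex 1.6 0.3 3.9
  endloop
 endfacet
 facet normal -0.370 0.033 -0.928
  outer loop
   vertex 0.9 0.3 0.9
   vertex 0.4 3.1 1.2
   vertex 2.8 1.9 0.2
  endloop
 endfacet
 facet normal 0.229 -0.606 -0.762
  outer loop
   vertex 0.9 0.3 0.9
   vertex 2.8 1.9 0.2
   vertex 1.7 0.1 1.3
  endloop
 endfacet
 facet normal -0.459 0.637 0.619
  outer loop
   vertex 0.6 1.3 3.2
   vertex 1.9 3.5 1.9
   vertex 0.4 3.1 1.2
  endloop
 endfacet
 facet normal -0.058 0.533 0.844
  outer loop
   vertex 0.6 1.3 3.2
   vertex 1.6 0.3 3.9
   vertex 1.9 3.5 1.9
  endloop
 endfacet
 facet normal -0.984 -0.170 -0.054
  outer loop
   vertex 0.6 1.3 3.2
   vertex 0.4 3.1 1.2
   vertex 0.9 0.3 0.9
  endloop
 endfacet
 facet normal -0.755 -0.632 0.176
  outer loop
   vertex 0.6 1.3 3.2
   vertex 0.9 0.3 0.9
   vertex 1.6 0.3 3.9
  endloop
 endfacet
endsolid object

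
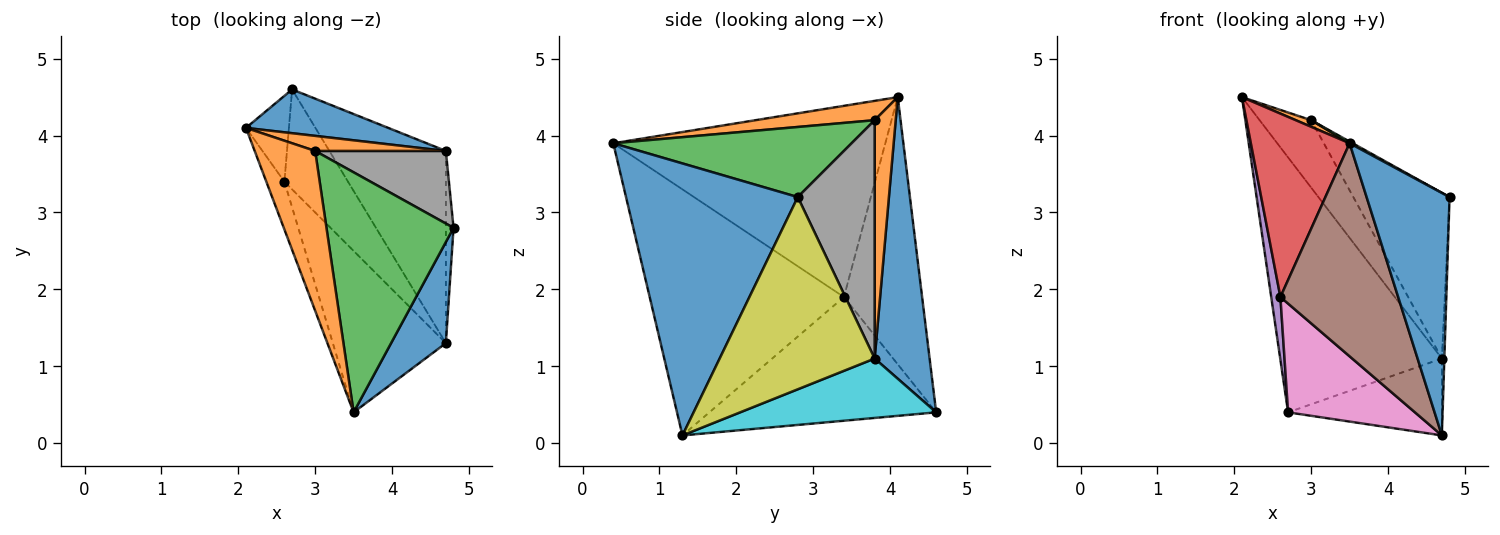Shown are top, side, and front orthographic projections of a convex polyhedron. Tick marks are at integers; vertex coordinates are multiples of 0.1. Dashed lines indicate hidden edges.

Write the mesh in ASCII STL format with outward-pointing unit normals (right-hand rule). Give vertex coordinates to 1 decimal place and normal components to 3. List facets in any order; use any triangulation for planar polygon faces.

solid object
 facet normal 0.886 -0.428 0.178
  outer loop
   vertex 4.7 1.3 0.1
   vertex 4.8 2.8 3.2
   vertex 3.5 0.4 3.9
  endloop
 endfacet
 facet normal 0.304 -0.039 0.952
  outer loop
   vertex 3.0 3.8 4.2
   vertex 2.1 4.1 4.5
   vertex 3.5 0.4 3.9
  endloop
 endfacet
 facet normal 0.483 -0.006 0.876
  outer loop
   vertex 3.0 3.8 4.2
   vertex 3.5 0.4 3.9
   vertex 4.8 2.8 3.2
  endloop
 endfacet
 facet normal -0.936 -0.340 -0.089
  outer loop
   vertex 2.6 3.4 1.9
   vertex 3.5 0.4 3.9
   vertex 2.1 4.1 4.5
  endloop
 endfacet
 facet normal -0.981 -0.115 -0.158
  outer loop
   vertex 2.6 3.4 1.9
   vertex 2.1 4.1 4.5
   vertex 2.7 4.6 0.4
  endloop
 endfacet
 facet normal -0.796 -0.483 -0.366
  outer loop
   vertex 2.6 3.4 1.9
   vertex 4.7 1.3 0.1
   vertex 3.5 0.4 3.9
  endloop
 endfacet
 facet normal -0.796 -0.445 -0.409
  outer loop
   vertex 2.6 3.4 1.9
   vertex 2.7 4.6 0.4
   vertex 4.7 1.3 0.1
  endloop
 endfacet
 facet normal 0.591 0.739 0.324
  outer loop
   vertex 4.7 3.8 1.1
   vertex 3.0 3.8 4.2
   vertex 4.8 2.8 3.2
  endloop
 endfacet
 facet normal 0.999 0.016 -0.040
  outer loop
   vertex 4.7 3.8 1.1
   vertex 4.8 2.8 3.2
   vertex 4.7 1.3 0.1
  endloop
 endfacet
 facet normal 0.428 0.336 -0.839
  outer loop
   vertex 4.7 3.8 1.1
   vertex 4.7 1.3 0.1
   vertex 2.7 4.6 0.4
  endloop
 endfacet
 facet normal 0.318 0.935 0.160
  outer loop
   vertex 4.7 3.8 1.1
   vertex 2.7 4.6 0.4
   vertex 2.1 4.1 4.5
  endloop
 endfacet
 facet normal 0.370 0.907 0.203
  outer loop
   vertex 4.7 3.8 1.1
   vertex 2.1 4.1 4.5
   vertex 3.0 3.8 4.2
  endloop
 endfacet
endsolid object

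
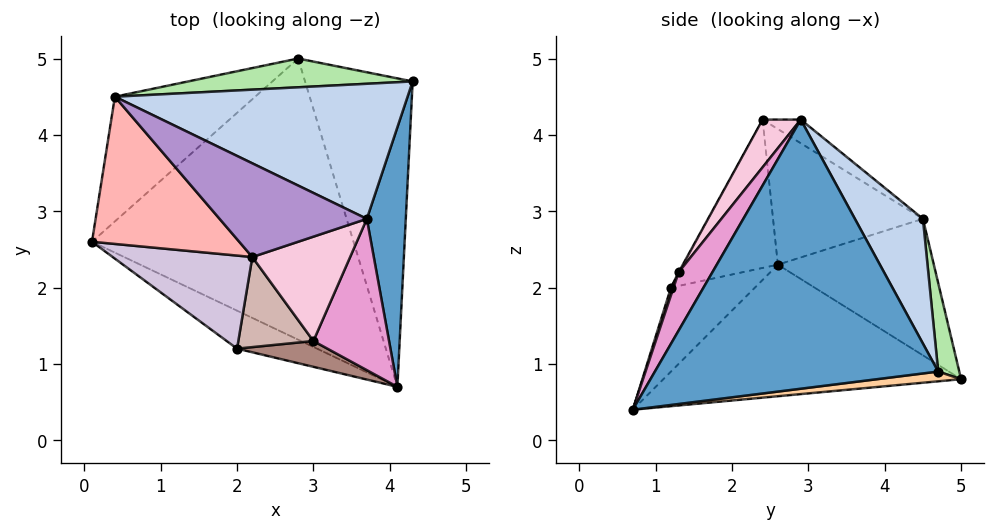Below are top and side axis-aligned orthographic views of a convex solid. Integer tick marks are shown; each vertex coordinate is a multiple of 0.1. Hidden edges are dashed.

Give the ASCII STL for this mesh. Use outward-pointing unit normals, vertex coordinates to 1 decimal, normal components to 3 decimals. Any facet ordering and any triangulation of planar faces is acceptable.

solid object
 facet normal 0.987 -0.067 0.143
  outer loop
   vertex 3.7 2.9 4.2
   vertex 4.1 0.7 0.4
   vertex 4.3 4.7 0.9
  endloop
 endfacet
 facet normal 0.212 0.841 0.497
  outer loop
   vertex 0.4 4.5 2.9
   vertex 3.7 2.9 4.2
   vertex 4.3 4.7 0.9
  endloop
 endfacet
 facet normal -0.449 -0.053 -0.892
  outer loop
   vertex 2.8 5.0 0.8
   vertex 4.1 0.7 0.4
   vertex 0.1 2.6 2.3
  endloop
 endfacet
 facet normal 0.090 0.119 -0.989
  outer loop
   vertex 2.8 5.0 0.8
   vertex 4.3 4.7 0.9
   vertex 4.1 0.7 0.4
  endloop
 endfacet
 facet normal -0.661 0.319 -0.679
  outer loop
   vertex 2.8 5.0 0.8
   vertex 0.1 2.6 2.3
   vertex 0.4 4.5 2.9
  endloop
 endfacet
 facet normal 0.155 0.906 0.393
  outer loop
   vertex 2.8 5.0 0.8
   vertex 0.4 4.5 2.9
   vertex 4.3 4.7 0.9
  endloop
 endfacet
 facet normal -0.556 -0.641 -0.529
  outer loop
   vertex 2.0 1.2 2.0
   vertex 0.1 2.6 2.3
   vertex 4.1 0.7 0.4
  endloop
 endfacet
 facet normal -0.672 -0.124 0.730
  outer loop
   vertex 2.2 2.4 4.2
   vertex 0.4 4.5 2.9
   vertex 0.1 2.6 2.3
  endloop
 endfacet
 facet normal -0.143 0.429 0.892
  outer loop
   vertex 2.2 2.4 4.2
   vertex 3.7 2.9 4.2
   vertex 0.4 4.5 2.9
  endloop
 endfacet
 facet normal -0.481 -0.750 0.453
  outer loop
   vertex 2.2 2.4 4.2
   vertex 0.1 2.6 2.3
   vertex 2.0 1.2 2.0
  endloop
 endfacet
 facet normal 0.028 -0.943 0.331
  outer loop
   vertex 3.0 1.3 2.2
   vertex 2.0 1.2 2.0
   vertex 4.1 0.7 0.4
  endloop
 endfacet
 facet normal -0.008 -0.878 0.479
  outer loop
   vertex 3.0 1.3 2.2
   vertex 2.2 2.4 4.2
   vertex 2.0 1.2 2.0
  endloop
 endfacet
 facet normal 0.380 -0.783 0.493
  outer loop
   vertex 3.0 1.3 2.2
   vertex 4.1 0.7 0.4
   vertex 3.7 2.9 4.2
  endloop
 endfacet
 facet normal 0.265 -0.796 0.544
  outer loop
   vertex 3.0 1.3 2.2
   vertex 3.7 2.9 4.2
   vertex 2.2 2.4 4.2
  endloop
 endfacet
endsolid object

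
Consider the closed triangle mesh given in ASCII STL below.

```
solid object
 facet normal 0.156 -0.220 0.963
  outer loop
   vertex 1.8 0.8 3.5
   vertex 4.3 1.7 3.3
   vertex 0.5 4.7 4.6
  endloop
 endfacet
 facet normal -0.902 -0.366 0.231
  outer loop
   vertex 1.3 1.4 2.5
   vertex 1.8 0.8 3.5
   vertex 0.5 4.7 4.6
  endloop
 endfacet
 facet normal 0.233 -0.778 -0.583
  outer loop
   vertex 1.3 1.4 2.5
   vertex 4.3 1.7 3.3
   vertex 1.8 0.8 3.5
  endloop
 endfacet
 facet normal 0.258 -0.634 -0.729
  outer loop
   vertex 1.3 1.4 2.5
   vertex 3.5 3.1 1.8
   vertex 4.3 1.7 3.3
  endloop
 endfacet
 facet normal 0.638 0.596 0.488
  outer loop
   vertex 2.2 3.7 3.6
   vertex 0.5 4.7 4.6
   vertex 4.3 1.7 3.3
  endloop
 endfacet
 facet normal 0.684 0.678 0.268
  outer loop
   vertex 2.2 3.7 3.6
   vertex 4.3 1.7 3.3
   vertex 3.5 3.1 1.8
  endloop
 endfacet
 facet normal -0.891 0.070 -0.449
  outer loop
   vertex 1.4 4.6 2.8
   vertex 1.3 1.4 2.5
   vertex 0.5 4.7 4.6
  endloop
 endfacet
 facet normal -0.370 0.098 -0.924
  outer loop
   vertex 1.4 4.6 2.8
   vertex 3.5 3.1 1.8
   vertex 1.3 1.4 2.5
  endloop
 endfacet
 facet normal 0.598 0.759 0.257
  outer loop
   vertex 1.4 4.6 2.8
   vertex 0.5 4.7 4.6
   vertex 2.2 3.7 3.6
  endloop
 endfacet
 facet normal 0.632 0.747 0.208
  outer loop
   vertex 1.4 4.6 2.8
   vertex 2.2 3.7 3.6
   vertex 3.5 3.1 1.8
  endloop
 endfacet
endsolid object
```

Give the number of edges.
15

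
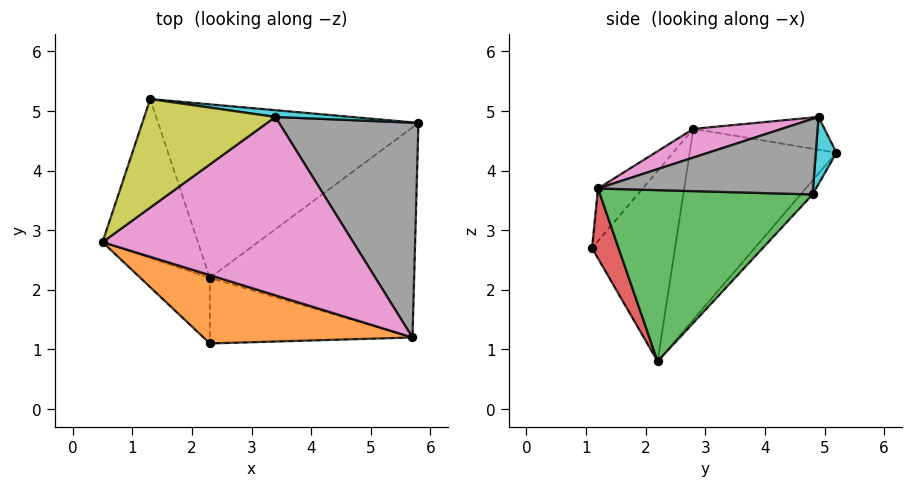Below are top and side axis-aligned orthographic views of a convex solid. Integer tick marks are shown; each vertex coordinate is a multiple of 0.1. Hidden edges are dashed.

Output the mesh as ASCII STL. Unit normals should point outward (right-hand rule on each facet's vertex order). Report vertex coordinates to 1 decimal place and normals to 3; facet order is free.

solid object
 facet normal -0.809 -0.509 -0.295
  outer loop
   vertex 2.3 2.2 0.8
   vertex 2.3 1.1 2.7
   vertex 0.5 2.8 4.7
  endloop
 endfacet
 facet normal -0.142 -0.814 0.564
  outer loop
   vertex 5.7 1.2 3.7
   vertex 0.5 2.8 4.7
   vertex 2.3 1.1 2.7
  endloop
 endfacet
 facet normal 0.642 -0.039 -0.766
  outer loop
   vertex 5.7 1.2 3.7
   vertex 2.3 2.2 0.8
   vertex 5.8 4.8 3.6
  endloop
 endfacet
 facet normal 0.170 -0.853 -0.494
  outer loop
   vertex 5.7 1.2 3.7
   vertex 2.3 1.1 2.7
   vertex 2.3 2.2 0.8
  endloop
 endfacet
 facet normal -0.873 0.218 -0.436
  outer loop
   vertex 1.3 5.2 4.3
   vertex 2.3 2.2 0.8
   vertex 0.5 2.8 4.7
  endloop
 endfacet
 facet normal -0.035 0.754 -0.656
  outer loop
   vertex 1.3 5.2 4.3
   vertex 5.8 4.8 3.6
   vertex 2.3 2.2 0.8
  endloop
 endfacet
 facet normal 0.110 -0.244 0.963
  outer loop
   vertex 3.4 4.9 4.9
   vertex 0.5 2.8 4.7
   vertex 5.7 1.2 3.7
  endloop
 endfacet
 facet normal 0.477 0.011 0.879
  outer loop
   vertex 3.4 4.9 4.9
   vertex 5.7 1.2 3.7
   vertex 5.8 4.8 3.6
  endloop
 endfacet
 facet normal -0.236 0.236 0.943
  outer loop
   vertex 3.4 4.9 4.9
   vertex 1.3 5.2 4.3
   vertex 0.5 2.8 4.7
  endloop
 endfacet
 facet normal 0.107 0.987 0.121
  outer loop
   vertex 3.4 4.9 4.9
   vertex 5.8 4.8 3.6
   vertex 1.3 5.2 4.3
  endloop
 endfacet
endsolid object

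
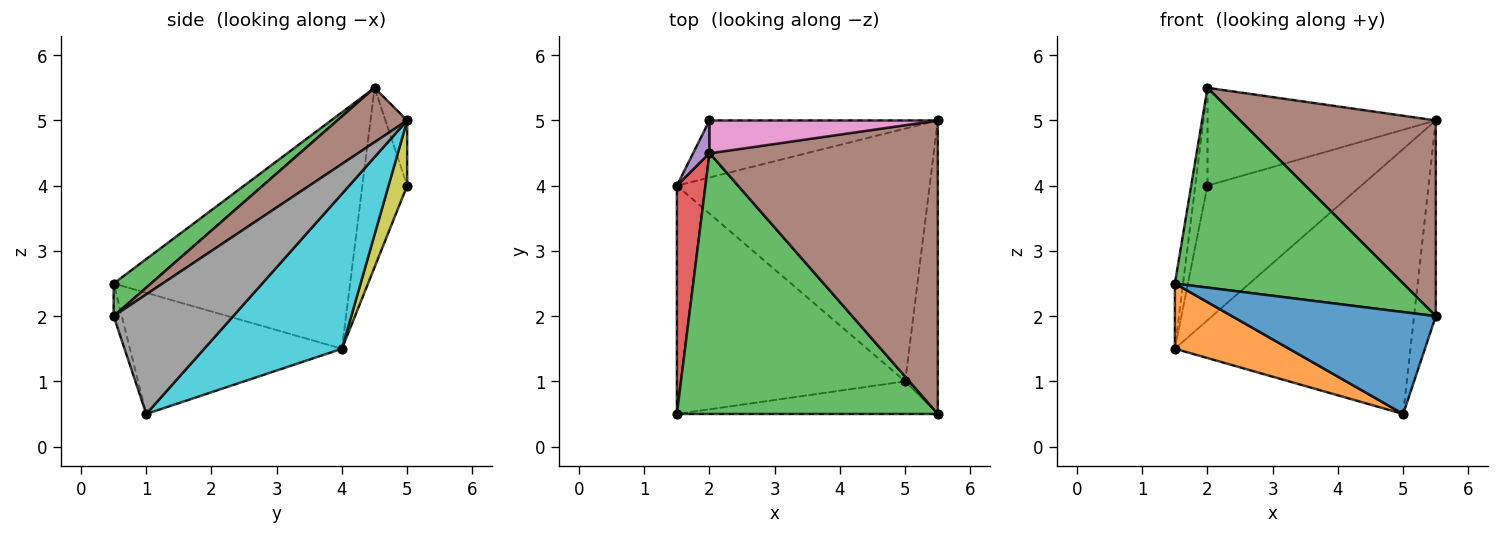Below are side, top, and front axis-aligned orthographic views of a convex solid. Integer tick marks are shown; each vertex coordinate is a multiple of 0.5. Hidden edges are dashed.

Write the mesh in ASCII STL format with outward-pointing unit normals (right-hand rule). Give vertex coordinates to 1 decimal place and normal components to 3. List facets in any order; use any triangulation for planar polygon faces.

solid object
 facet normal -0.038 -0.952 -0.305
  outer loop
   vertex 5.0 1.0 0.5
   vertex 5.5 0.5 2.0
   vertex 1.5 0.5 2.5
  endloop
 endfacet
 facet normal -0.454 -0.245 -0.856
  outer loop
   vertex 1.5 4.0 1.5
   vertex 5.0 1.0 0.5
   vertex 1.5 0.5 2.5
  endloop
 endfacet
 facet normal 0.099 -0.605 0.790
  outer loop
   vertex 2.0 4.5 5.5
   vertex 1.5 0.5 2.5
   vertex 5.5 0.5 2.0
  endloop
 endfacet
 facet normal -0.992 0.034 0.120
  outer loop
   vertex 2.0 4.5 5.5
   vertex 1.5 4.0 1.5
   vertex 1.5 0.5 2.5
  endloop
 endfacet
 facet normal -0.961 0.262 0.087
  outer loop
   vertex 2.0 4.5 5.5
   vertex 2.0 5.0 4.0
   vertex 1.5 4.0 1.5
  endloop
 endfacet
 facet normal 0.194 -0.544 0.816
  outer loop
   vertex 5.5 5.0 5.0
   vertex 2.0 4.5 5.5
   vertex 5.5 0.5 2.0
  endloop
 endfacet
 facet normal -0.090 0.945 0.315
  outer loop
   vertex 5.5 5.0 5.0
   vertex 2.0 5.0 4.0
   vertex 2.0 4.5 5.5
  endloop
 endfacet
 facet normal 0.950 0.173 -0.259
  outer loop
   vertex 5.5 5.0 5.0
   vertex 5.5 0.5 2.0
   vertex 5.0 1.0 0.5
  endloop
 endfacet
 facet normal 0.111 0.915 -0.388
  outer loop
   vertex 5.5 5.0 5.0
   vertex 1.5 4.0 1.5
   vertex 2.0 5.0 4.0
  endloop
 endfacet
 facet normal 0.390 0.666 -0.636
  outer loop
   vertex 5.5 5.0 5.0
   vertex 5.0 1.0 0.5
   vertex 1.5 4.0 1.5
  endloop
 endfacet
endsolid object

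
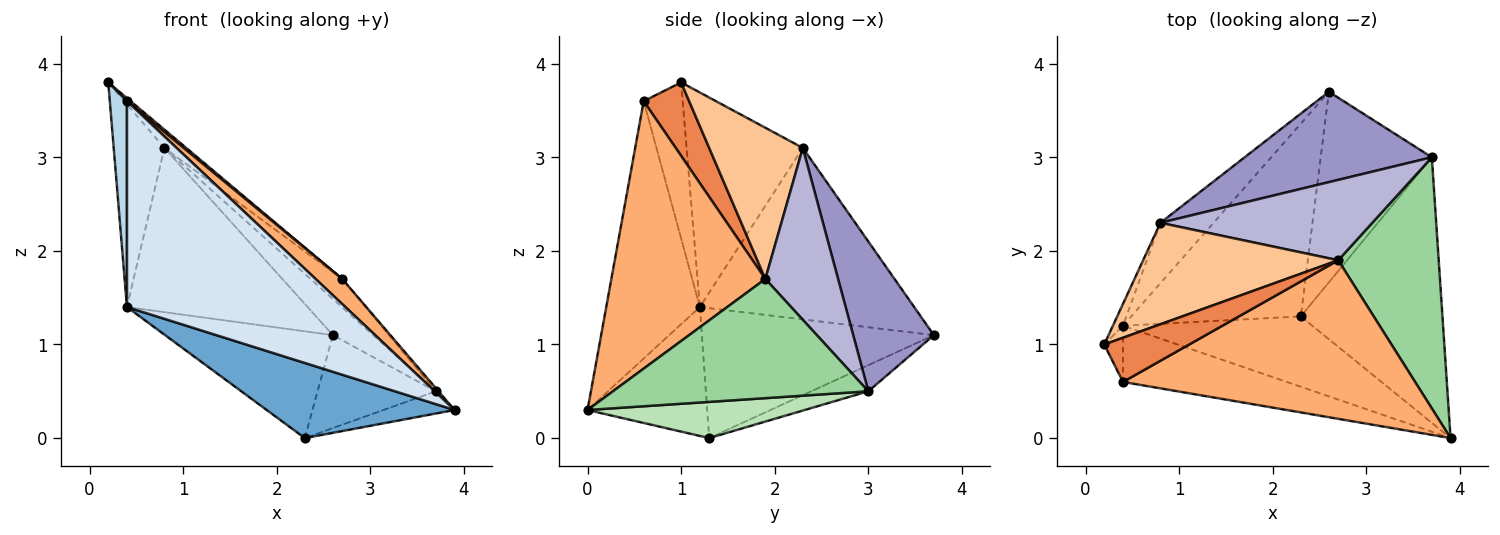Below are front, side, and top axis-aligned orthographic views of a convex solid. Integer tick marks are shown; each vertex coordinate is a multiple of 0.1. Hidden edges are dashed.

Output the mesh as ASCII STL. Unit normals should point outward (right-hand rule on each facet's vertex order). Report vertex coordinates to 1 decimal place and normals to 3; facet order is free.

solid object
 facet normal -0.422 -0.662 -0.620
  outer loop
   vertex 0.4 1.2 1.4
   vertex 2.3 1.3 0.0
   vertex 3.9 0.0 0.3
  endloop
 endfacet
 facet normal -0.557 0.403 -0.727
  outer loop
   vertex 0.4 1.2 1.4
   vertex 2.6 3.7 1.1
   vertex 2.3 1.3 0.0
  endloop
 endfacet
 facet normal -0.910 -0.400 -0.109
  outer loop
   vertex 0.4 0.6 3.6
   vertex 0.2 1.0 3.8
   vertex 0.4 1.2 1.4
  endloop
 endfacet
 facet normal -0.382 -0.892 -0.243
  outer loop
   vertex 0.4 0.6 3.6
   vertex 0.4 1.2 1.4
   vertex 3.9 0.0 0.3
  endloop
 endfacet
 facet normal 0.653 -0.051 0.756
  outer loop
   vertex 0.4 0.6 3.6
   vertex 2.7 1.9 1.7
   vertex 0.2 1.0 3.8
  endloop
 endfacet
 facet normal 0.671 -0.116 0.733
  outer loop
   vertex 0.4 0.6 3.6
   vertex 3.9 0.0 0.3
   vertex 2.7 1.9 1.7
  endloop
 endfacet
 facet normal 0.606 0.141 0.782
  outer loop
   vertex 0.8 2.3 3.1
   vertex 0.2 1.0 3.8
   vertex 2.7 1.9 1.7
  endloop
 endfacet
 facet normal -0.916 0.399 -0.043
  outer loop
   vertex 0.8 2.3 3.1
   vertex 0.4 1.2 1.4
   vertex 0.2 1.0 3.8
  endloop
 endfacet
 facet normal -0.744 0.627 -0.231
  outer loop
   vertex 0.8 2.3 3.1
   vertex 2.6 3.7 1.1
   vertex 0.4 1.2 1.4
  endloop
 endfacet
 facet normal 0.765 0.008 0.644
  outer loop
   vertex 3.7 3.0 0.5
   vertex 2.7 1.9 1.7
   vertex 3.9 0.0 0.3
  endloop
 endfacet
 facet normal 0.247 0.081 -0.966
  outer loop
   vertex 3.7 3.0 0.5
   vertex 3.9 0.0 0.3
   vertex 2.3 1.3 0.0
  endloop
 endfacet
 facet normal -0.207 0.429 -0.879
  outer loop
   vertex 3.7 3.0 0.5
   vertex 2.3 1.3 0.0
   vertex 2.6 3.7 1.1
  endloop
 endfacet
 facet normal 0.596 0.298 0.745
  outer loop
   vertex 3.7 3.0 0.5
   vertex 2.6 3.7 1.1
   vertex 0.8 2.3 3.1
  endloop
 endfacet
 facet normal 0.608 0.265 0.749
  outer loop
   vertex 3.7 3.0 0.5
   vertex 0.8 2.3 3.1
   vertex 2.7 1.9 1.7
  endloop
 endfacet
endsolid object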